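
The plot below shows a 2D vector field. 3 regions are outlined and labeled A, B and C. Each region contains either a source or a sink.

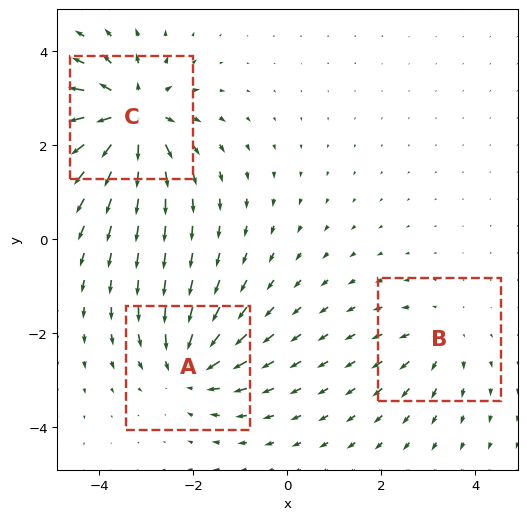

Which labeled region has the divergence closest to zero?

Divergence at each region's feature centre — A: about -4, B: about +2, C: about +5. Region B is closest to zero.

B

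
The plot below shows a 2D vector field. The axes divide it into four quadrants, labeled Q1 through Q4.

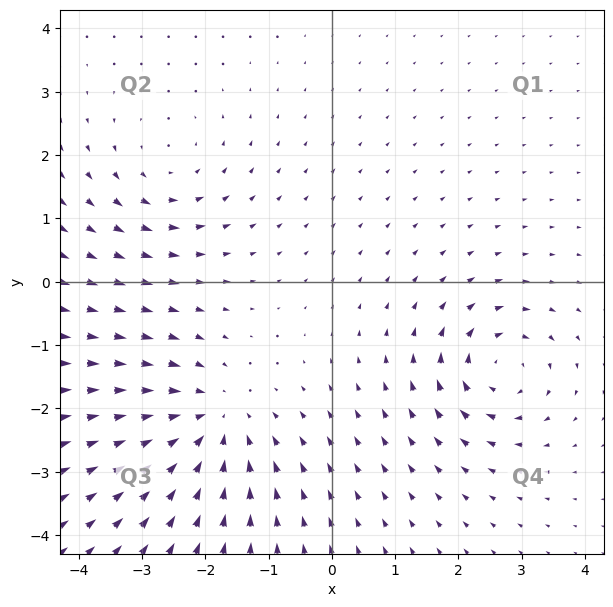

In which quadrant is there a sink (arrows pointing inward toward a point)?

Q3

The sink sits at approximately (-1.9, -2.2), which lies in quadrant Q3. The divergence there is about -4, negative as expected for a sink.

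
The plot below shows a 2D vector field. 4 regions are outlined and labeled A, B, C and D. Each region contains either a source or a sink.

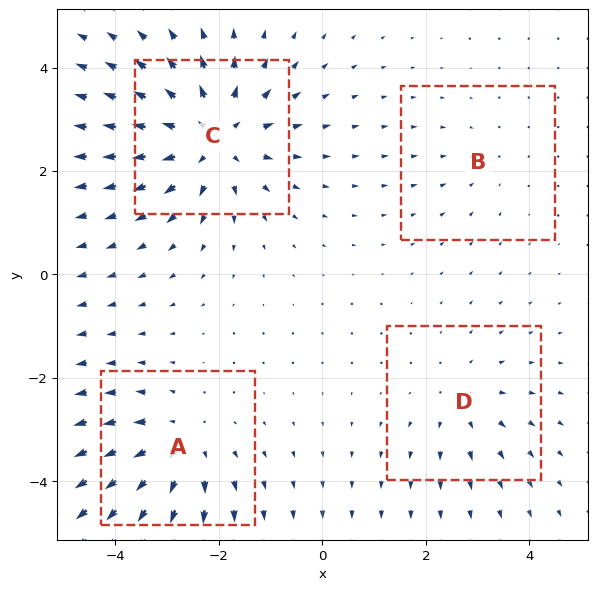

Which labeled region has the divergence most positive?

C

Divergence at each region's feature centre — A: about +5, B: about -2, C: about +7, D: about +3. Region C is most positive.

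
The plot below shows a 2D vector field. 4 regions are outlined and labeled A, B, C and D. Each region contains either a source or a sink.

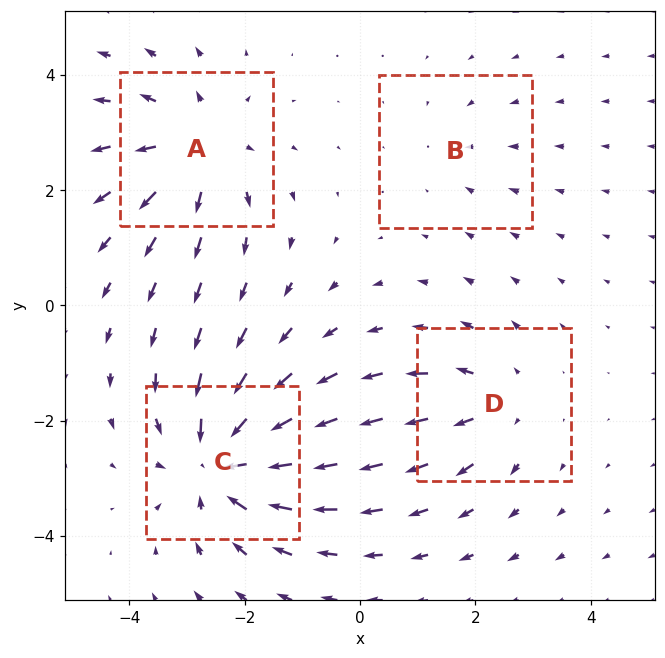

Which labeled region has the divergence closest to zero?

B

Divergence at each region's feature centre — A: about +5, B: about -2, C: about -6, D: about +3. Region B is closest to zero.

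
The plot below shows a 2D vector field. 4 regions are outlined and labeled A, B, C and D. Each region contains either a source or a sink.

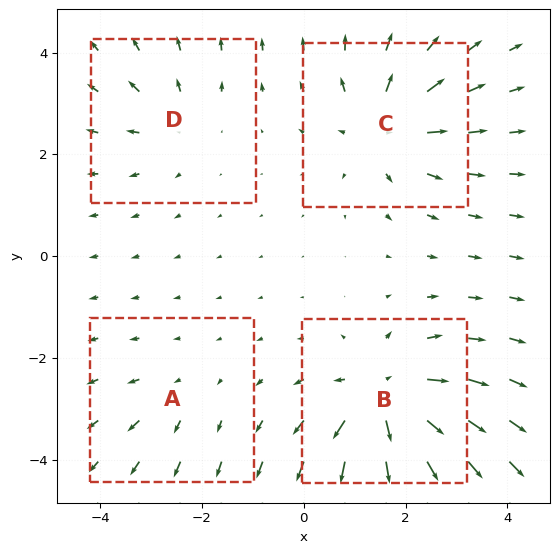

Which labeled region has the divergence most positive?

B

Divergence at each region's feature centre — A: about +2, B: about +7, C: about +6, D: about +3. Region B is most positive.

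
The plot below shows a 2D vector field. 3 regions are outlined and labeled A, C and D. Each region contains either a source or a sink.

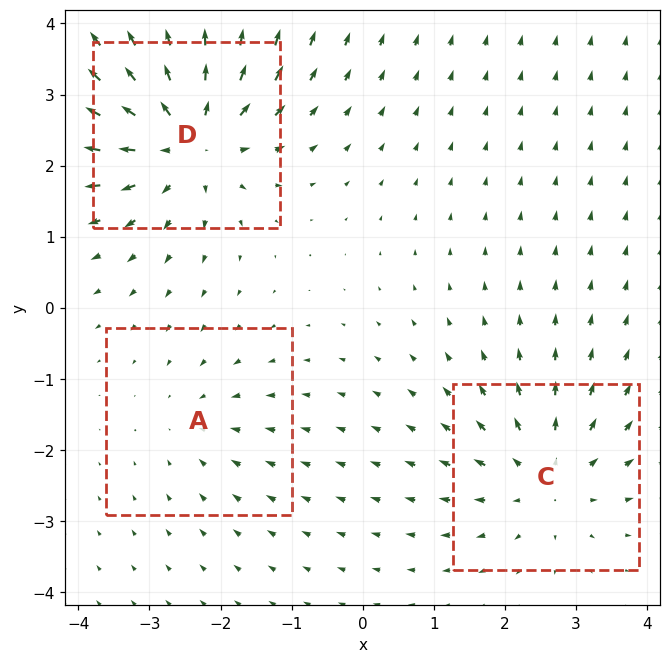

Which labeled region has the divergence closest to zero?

A

Divergence at each region's feature centre — A: about -2, C: about +3, D: about +5. Region A is closest to zero.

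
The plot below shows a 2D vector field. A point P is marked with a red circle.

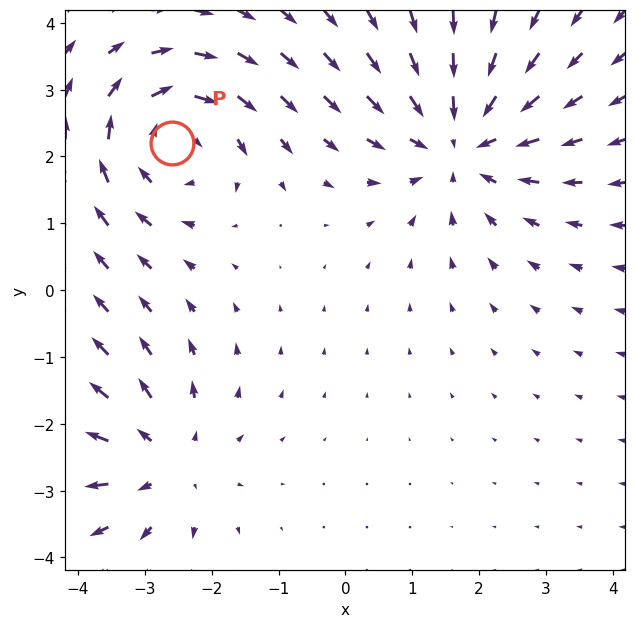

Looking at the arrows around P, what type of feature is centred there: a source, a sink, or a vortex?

vortex

At P (-2.6, 2.2) the arrows circulate clockwise. Divergence ≈0, curl about -4 — near-zero divergence with nonzero curl is a vortex.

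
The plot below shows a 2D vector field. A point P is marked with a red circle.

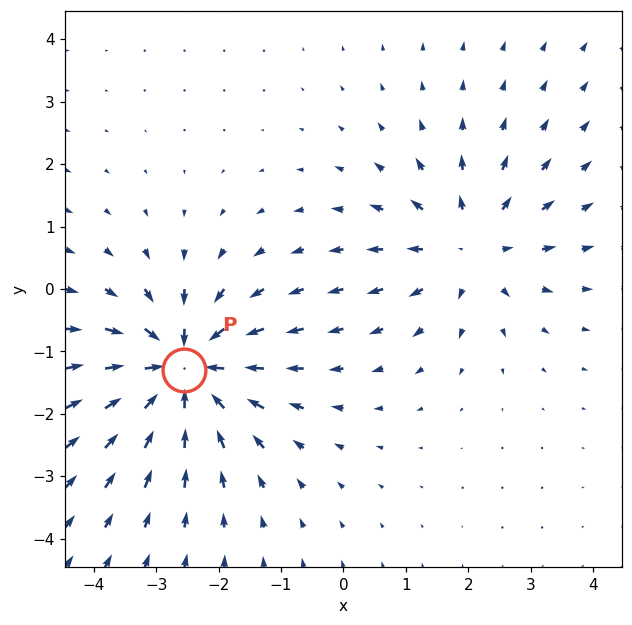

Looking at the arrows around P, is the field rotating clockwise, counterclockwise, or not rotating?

Near P at (-2.6, -1.3) the arrows show no circulation. The curl there is ≈0.

not rotating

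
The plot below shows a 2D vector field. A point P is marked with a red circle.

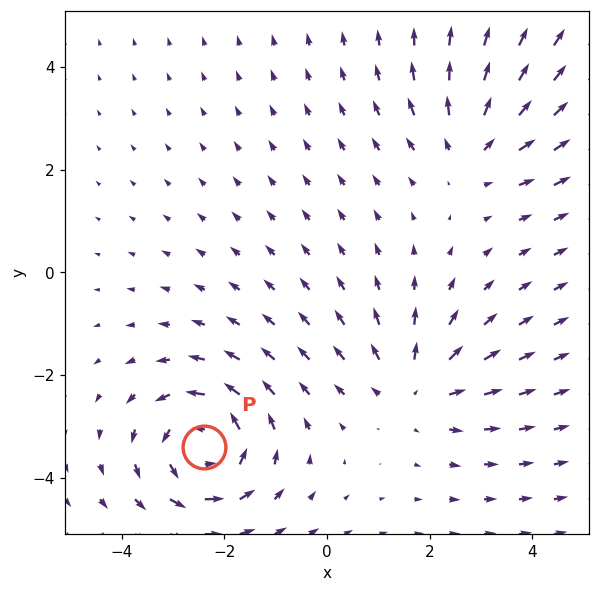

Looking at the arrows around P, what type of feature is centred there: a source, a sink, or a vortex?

vortex

At P (-2.4, -3.4) the arrows circulate counterclockwise. Divergence ≈0, curl about +5 — near-zero divergence with nonzero curl is a vortex.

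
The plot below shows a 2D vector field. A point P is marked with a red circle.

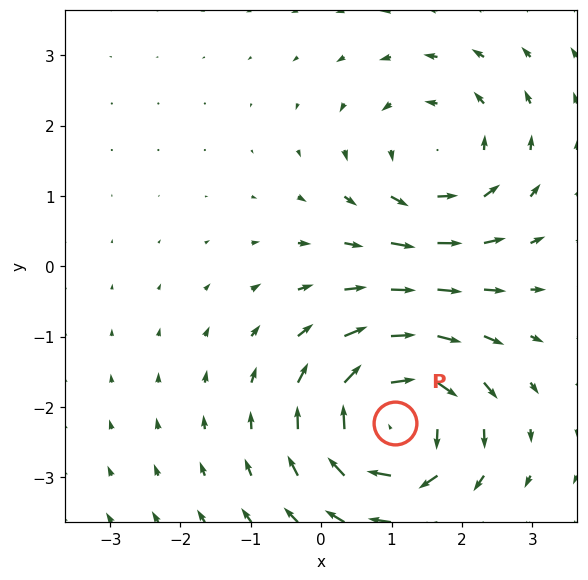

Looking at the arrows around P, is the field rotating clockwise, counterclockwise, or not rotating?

Near P at (1.1, -2.2) the arrows circulate clockwise. The curl (z-component) there is about -5; negative curl means clockwise rotation.

clockwise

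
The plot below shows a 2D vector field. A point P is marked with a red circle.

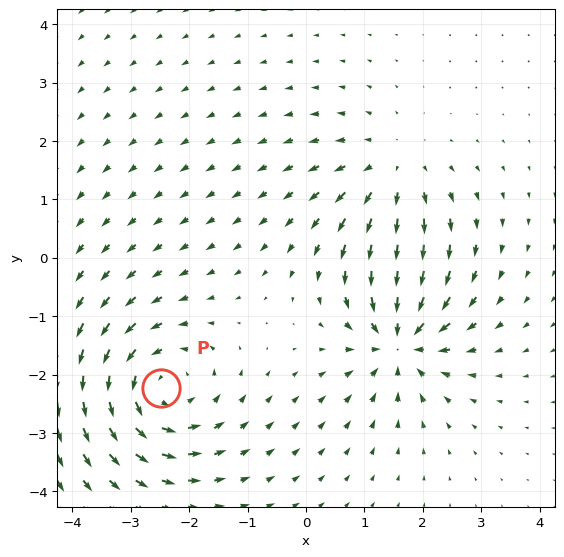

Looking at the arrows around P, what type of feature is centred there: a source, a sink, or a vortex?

At P (-2.5, -2.2) the arrows circulate counterclockwise. Divergence ≈0, curl about +4 — near-zero divergence with nonzero curl is a vortex.

vortex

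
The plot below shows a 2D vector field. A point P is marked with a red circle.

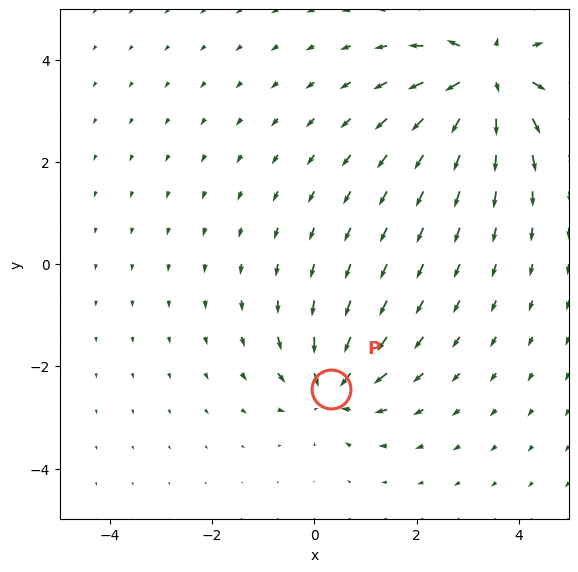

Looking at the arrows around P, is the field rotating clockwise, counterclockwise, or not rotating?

not rotating

Near P at (0.3, -2.4) the arrows show no circulation. The curl there is ≈0.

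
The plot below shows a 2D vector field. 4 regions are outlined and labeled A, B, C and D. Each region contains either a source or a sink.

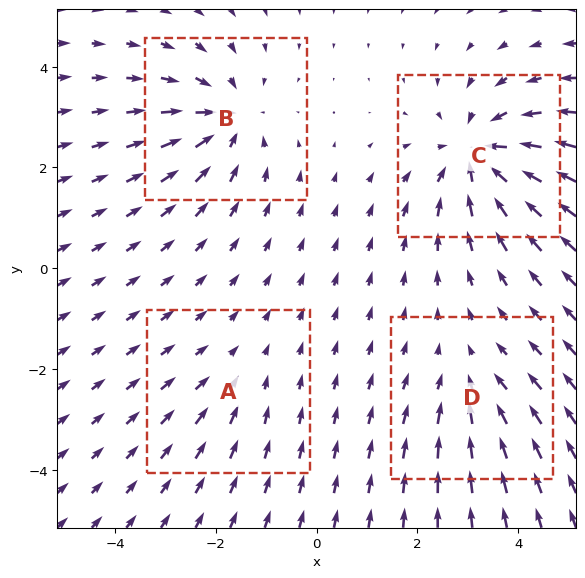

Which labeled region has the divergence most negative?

C

Divergence at each region's feature centre — A: about -2, B: about -5, C: about -6, D: about -3. Region C is most negative.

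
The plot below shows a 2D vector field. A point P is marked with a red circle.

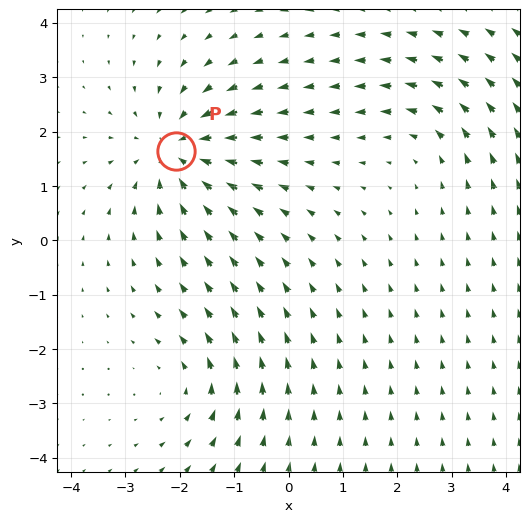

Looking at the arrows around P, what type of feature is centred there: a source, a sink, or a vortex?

sink

At P (-2.1, 1.6) the arrows converge inward. Divergence about -4, curl ≈0 — negative divergence with near-zero curl is a sink.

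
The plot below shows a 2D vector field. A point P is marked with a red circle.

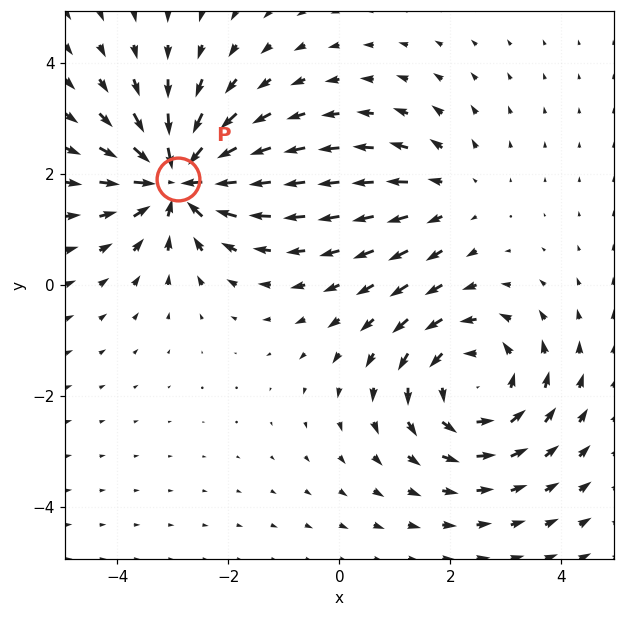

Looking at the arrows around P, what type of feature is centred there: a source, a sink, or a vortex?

At P (-2.9, 1.9) the arrows converge inward. Divergence about -6, curl ≈0 — negative divergence with near-zero curl is a sink.

sink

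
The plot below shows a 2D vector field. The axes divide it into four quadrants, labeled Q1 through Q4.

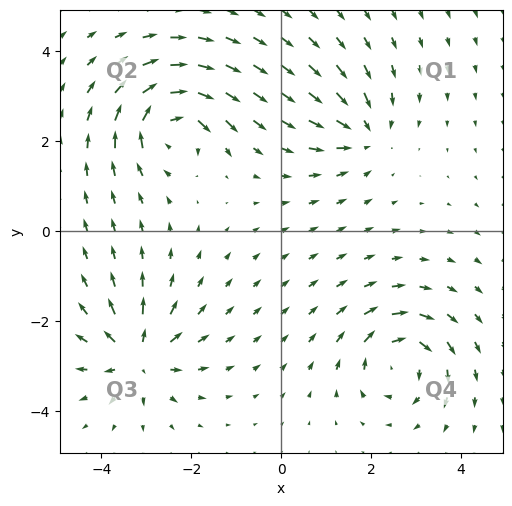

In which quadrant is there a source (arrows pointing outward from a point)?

Q3

The source sits at approximately (-3.2, -2.8), which lies in quadrant Q3. The divergence there is about +6, positive as expected for a source.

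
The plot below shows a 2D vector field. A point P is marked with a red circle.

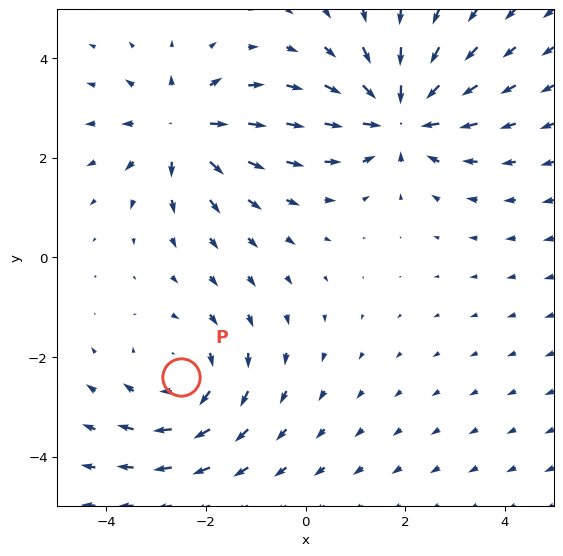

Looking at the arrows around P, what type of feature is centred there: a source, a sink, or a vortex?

vortex

At P (-2.5, -2.4) the arrows circulate clockwise. Divergence ≈0, curl about -2 — near-zero divergence with nonzero curl is a vortex.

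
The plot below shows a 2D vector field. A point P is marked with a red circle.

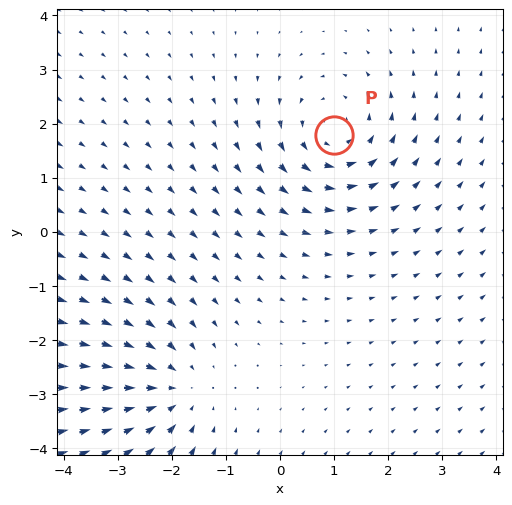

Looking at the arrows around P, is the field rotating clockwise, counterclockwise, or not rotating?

counterclockwise

Near P at (1.0, 1.8) the arrows circulate counterclockwise. The curl (z-component) there is about +3; positive curl means counterclockwise rotation.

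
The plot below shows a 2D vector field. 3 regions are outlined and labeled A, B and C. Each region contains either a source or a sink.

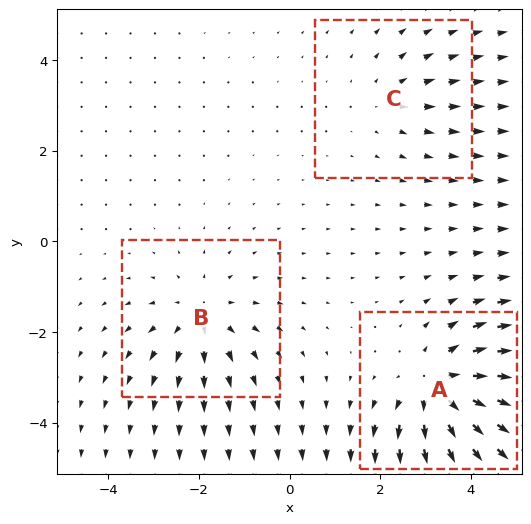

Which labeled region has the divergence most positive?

A

Divergence at each region's feature centre — A: about +5, B: about +3, C: about +2. Region A is most positive.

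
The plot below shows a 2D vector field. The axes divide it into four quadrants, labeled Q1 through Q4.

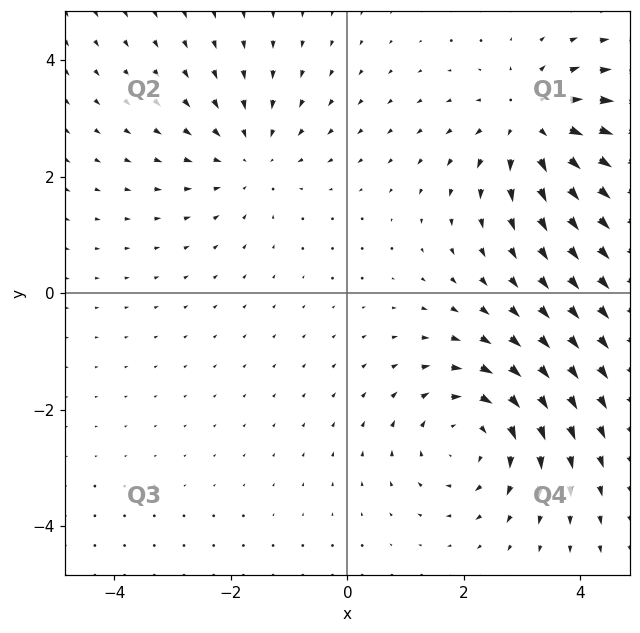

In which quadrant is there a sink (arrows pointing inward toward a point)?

The sink sits at approximately (-1.7, 2.3), which lies in quadrant Q2. The divergence there is about -2, negative as expected for a sink.

Q2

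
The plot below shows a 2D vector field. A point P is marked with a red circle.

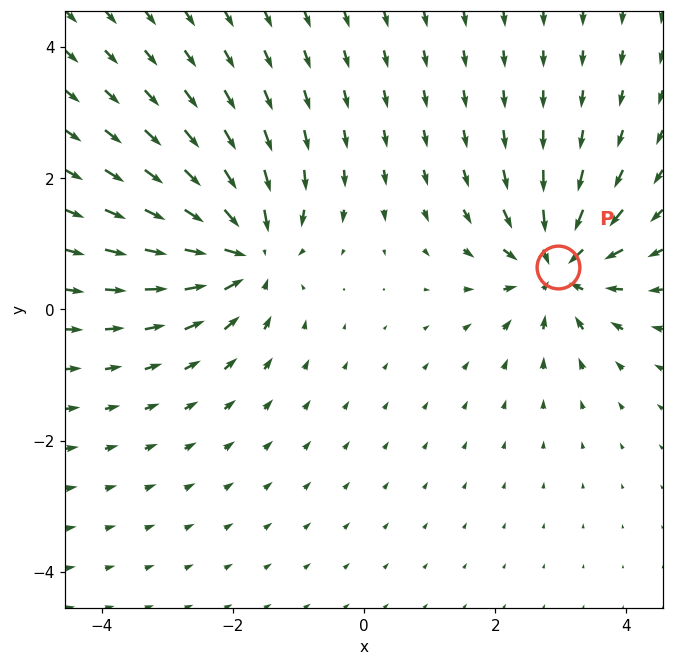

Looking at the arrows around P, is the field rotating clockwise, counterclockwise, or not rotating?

not rotating

Near P at (3.0, 0.6) the arrows show no circulation. The curl there is ≈0.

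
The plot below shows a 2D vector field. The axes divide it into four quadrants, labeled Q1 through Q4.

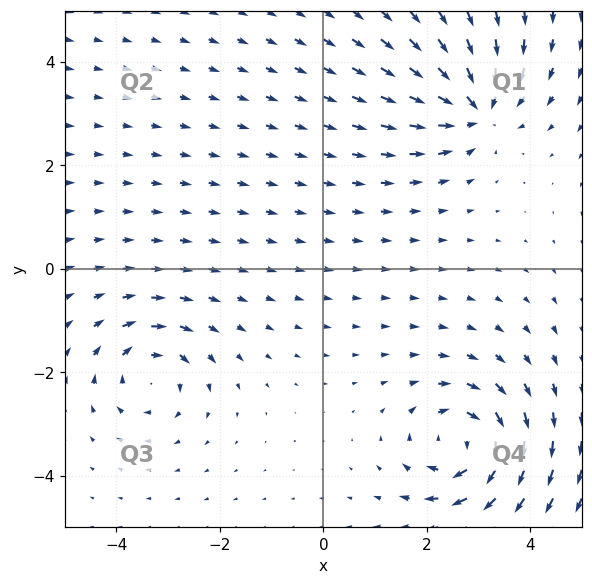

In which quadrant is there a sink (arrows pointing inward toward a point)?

The sink sits at approximately (2.9, 3.1), which lies in quadrant Q1. The divergence there is about -6, negative as expected for a sink.

Q1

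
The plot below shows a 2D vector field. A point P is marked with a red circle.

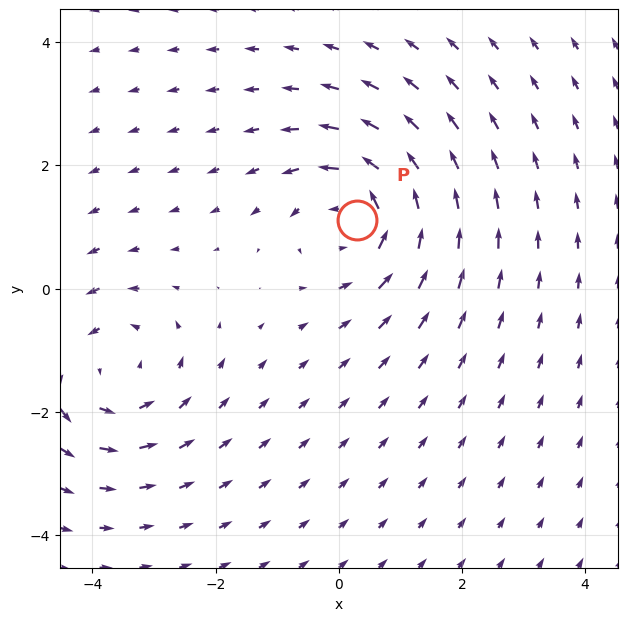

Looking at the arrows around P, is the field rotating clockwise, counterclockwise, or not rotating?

counterclockwise

Near P at (0.3, 1.1) the arrows circulate counterclockwise. The curl (z-component) there is about +4; positive curl means counterclockwise rotation.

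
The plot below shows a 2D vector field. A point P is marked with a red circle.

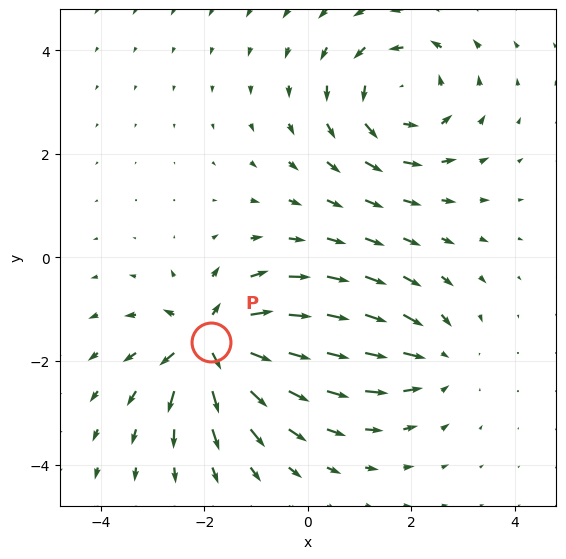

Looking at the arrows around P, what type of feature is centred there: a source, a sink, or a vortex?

At P (-1.9, -1.6) the arrows spread outward. Divergence about +6, curl ≈0 — positive divergence with near-zero curl is a source.

source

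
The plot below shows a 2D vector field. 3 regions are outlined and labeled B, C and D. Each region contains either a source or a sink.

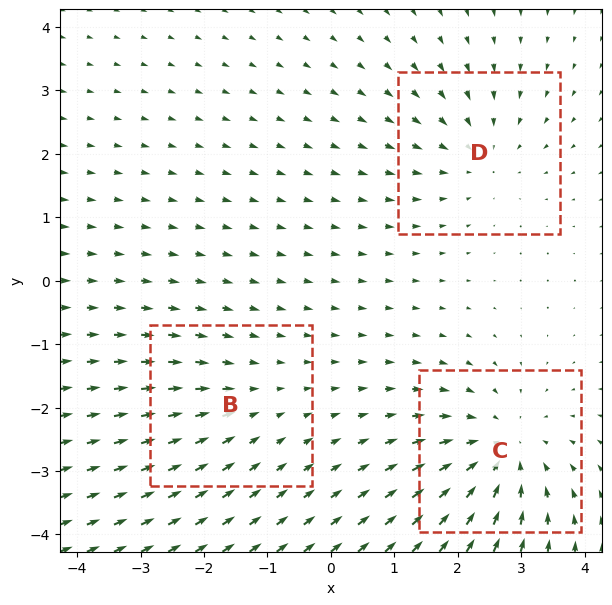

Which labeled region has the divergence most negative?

Divergence at each region's feature centre — B: about -2, C: about -4, D: about -3. Region C is most negative.

C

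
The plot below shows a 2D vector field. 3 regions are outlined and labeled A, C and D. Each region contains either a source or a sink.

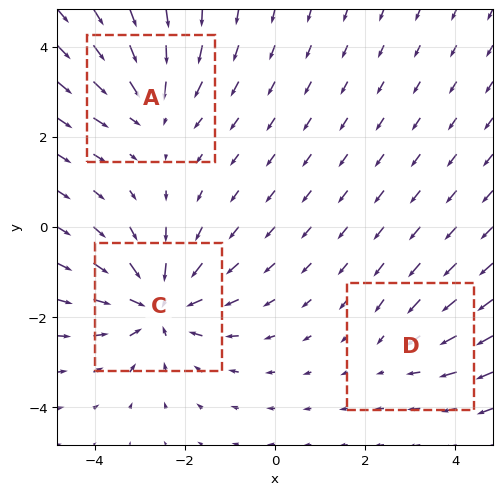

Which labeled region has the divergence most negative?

C

Divergence at each region's feature centre — A: about -3, C: about -4, D: about -2. Region C is most negative.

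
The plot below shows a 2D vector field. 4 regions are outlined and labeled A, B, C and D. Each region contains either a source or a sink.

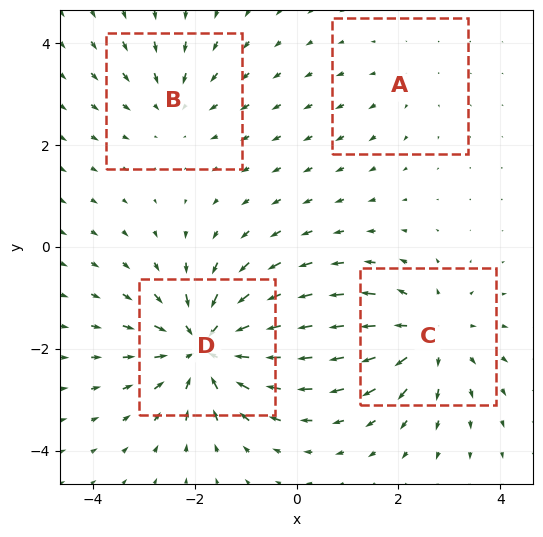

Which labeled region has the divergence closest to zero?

A

Divergence at each region's feature centre — A: about +2, B: about -3, C: about +5, D: about -7. Region A is closest to zero.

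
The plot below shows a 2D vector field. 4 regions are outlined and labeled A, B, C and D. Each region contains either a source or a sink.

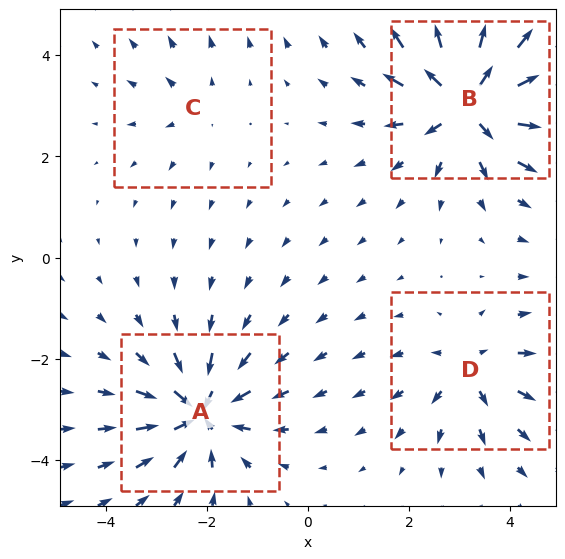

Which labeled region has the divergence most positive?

B

Divergence at each region's feature centre — A: about -7, B: about +8, C: about +2, D: about +4. Region B is most positive.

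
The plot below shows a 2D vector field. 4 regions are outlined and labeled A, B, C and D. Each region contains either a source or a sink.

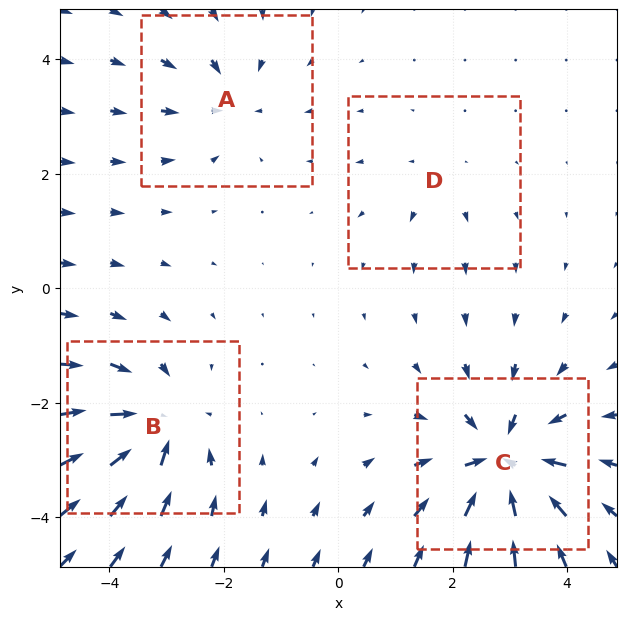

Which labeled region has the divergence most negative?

C

Divergence at each region's feature centre — A: about -4, B: about -6, C: about -8, D: about +2. Region C is most negative.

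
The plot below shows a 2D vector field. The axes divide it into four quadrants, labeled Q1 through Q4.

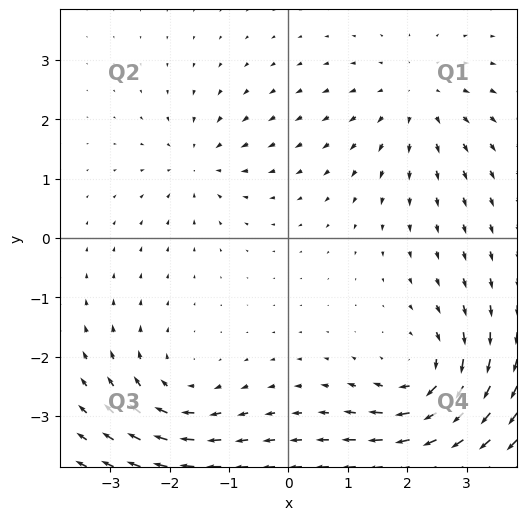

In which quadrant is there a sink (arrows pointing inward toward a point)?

The sink sits at approximately (-1.5, 1.3), which lies in quadrant Q2. The divergence there is about -4, negative as expected for a sink.

Q2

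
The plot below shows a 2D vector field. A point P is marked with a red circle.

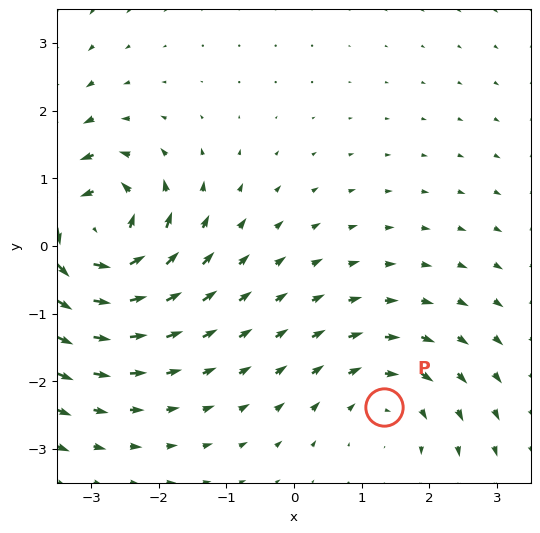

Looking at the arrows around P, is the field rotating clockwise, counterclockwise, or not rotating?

clockwise

Near P at (1.3, -2.4) the arrows circulate clockwise. The curl (z-component) there is about -3; negative curl means clockwise rotation.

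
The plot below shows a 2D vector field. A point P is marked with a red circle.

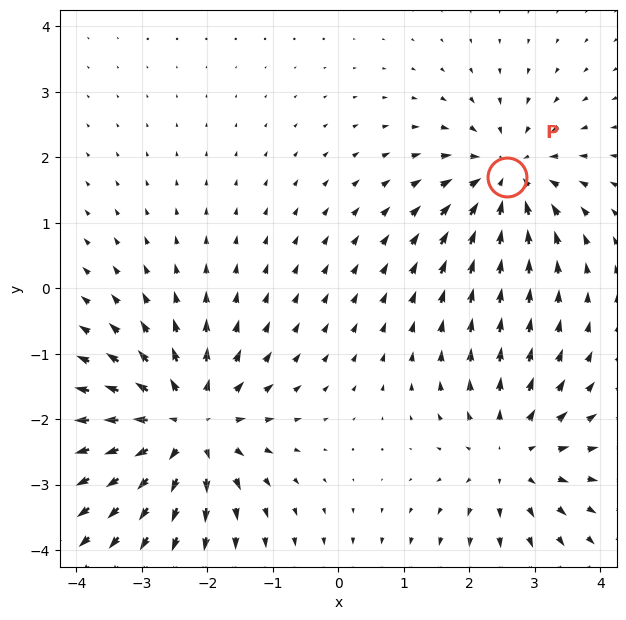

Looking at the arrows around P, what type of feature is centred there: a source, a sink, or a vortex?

At P (2.6, 1.7) the arrows converge inward. Divergence about -4, curl ≈0 — negative divergence with near-zero curl is a sink.

sink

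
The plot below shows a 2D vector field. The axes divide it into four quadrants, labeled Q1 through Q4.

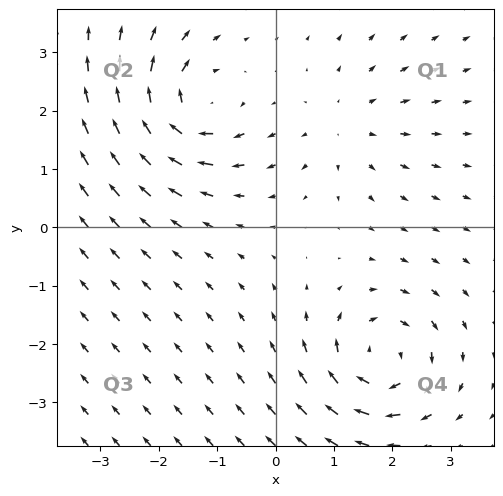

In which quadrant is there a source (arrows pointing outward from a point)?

Q1

The source sits at approximately (1.2, 1.7), which lies in quadrant Q1. The divergence there is about +2, positive as expected for a source.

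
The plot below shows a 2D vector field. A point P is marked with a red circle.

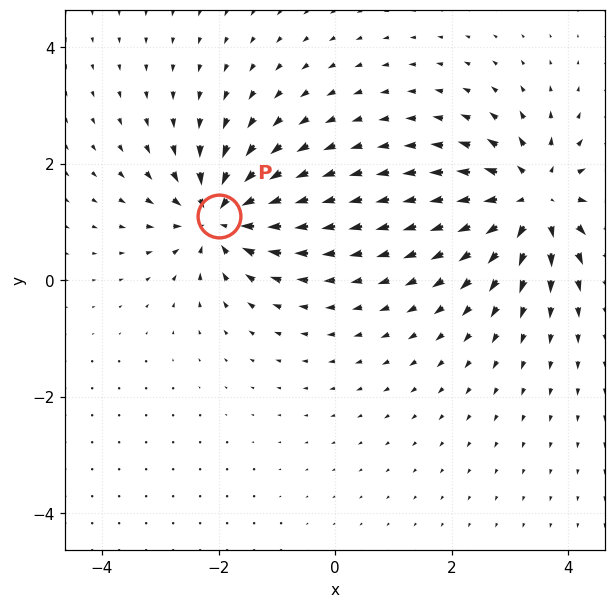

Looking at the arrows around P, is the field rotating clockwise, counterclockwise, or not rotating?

not rotating

Near P at (-2.0, 1.1) the arrows show no circulation. The curl there is ≈0.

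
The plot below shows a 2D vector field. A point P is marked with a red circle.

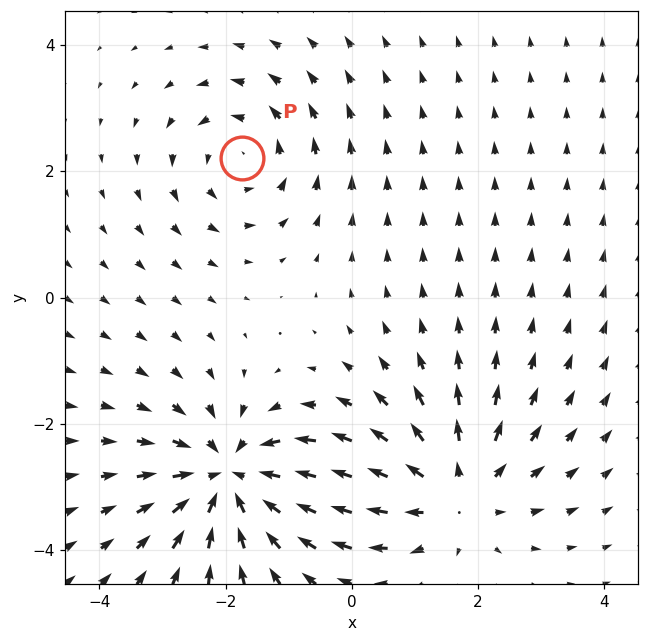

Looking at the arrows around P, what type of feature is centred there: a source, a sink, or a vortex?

vortex

At P (-1.7, 2.2) the arrows circulate counterclockwise. Divergence ≈0, curl about +3 — near-zero divergence with nonzero curl is a vortex.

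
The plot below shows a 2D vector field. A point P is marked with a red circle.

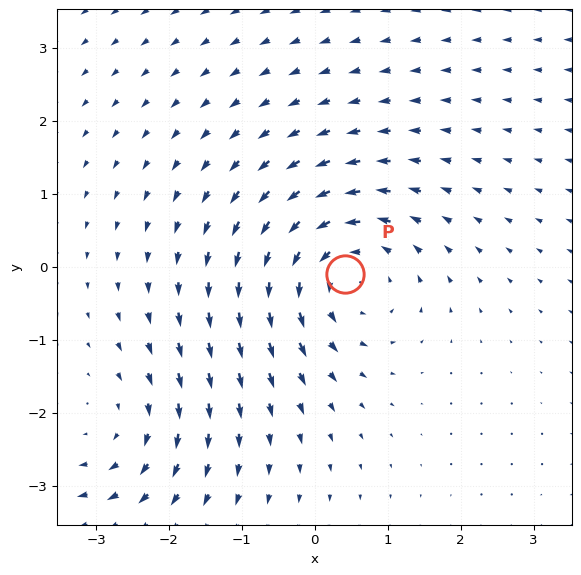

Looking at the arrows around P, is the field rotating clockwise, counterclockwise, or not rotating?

Near P at (0.4, -0.1) the arrows circulate counterclockwise. The curl (z-component) there is about +4; positive curl means counterclockwise rotation.

counterclockwise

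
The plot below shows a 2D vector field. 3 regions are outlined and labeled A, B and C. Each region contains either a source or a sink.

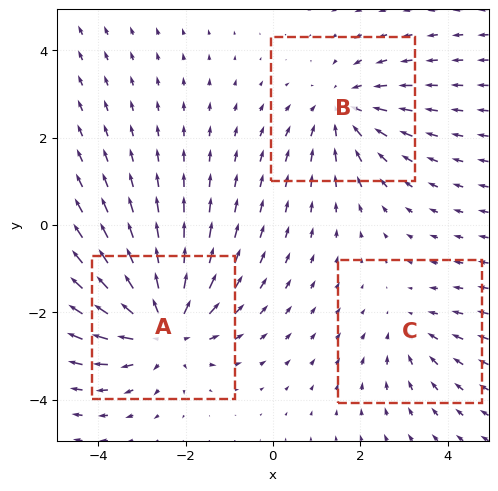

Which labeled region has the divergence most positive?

Divergence at each region's feature centre — A: about +4, B: about -3, C: about -2. Region A is most positive.

A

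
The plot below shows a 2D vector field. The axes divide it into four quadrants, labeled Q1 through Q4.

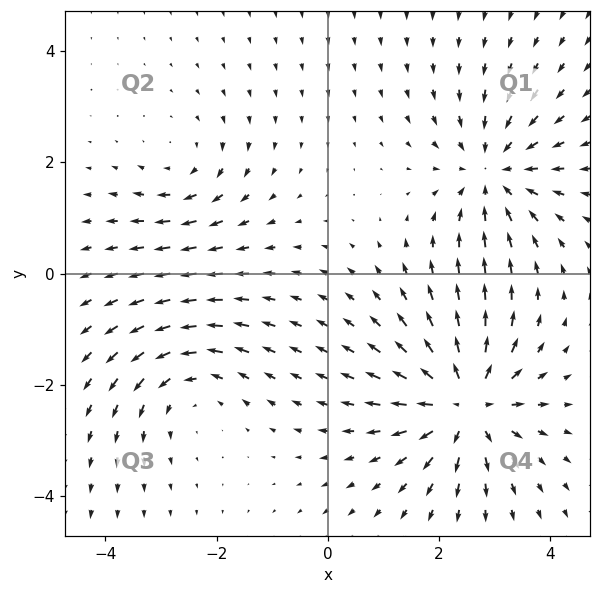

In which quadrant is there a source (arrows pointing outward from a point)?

Q4

The source sits at approximately (2.5, -2.3), which lies in quadrant Q4. The divergence there is about +6, positive as expected for a source.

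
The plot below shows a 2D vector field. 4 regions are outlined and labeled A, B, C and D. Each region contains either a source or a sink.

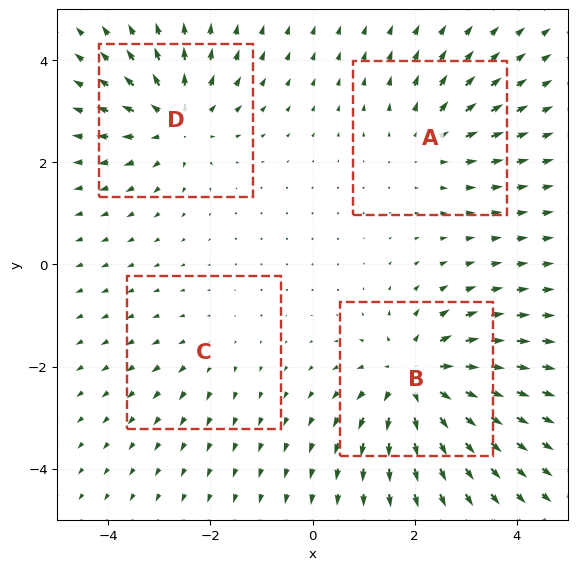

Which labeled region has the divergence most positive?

Divergence at each region's feature centre — A: about +3, B: about +7, C: about +2, D: about +5. Region B is most positive.

B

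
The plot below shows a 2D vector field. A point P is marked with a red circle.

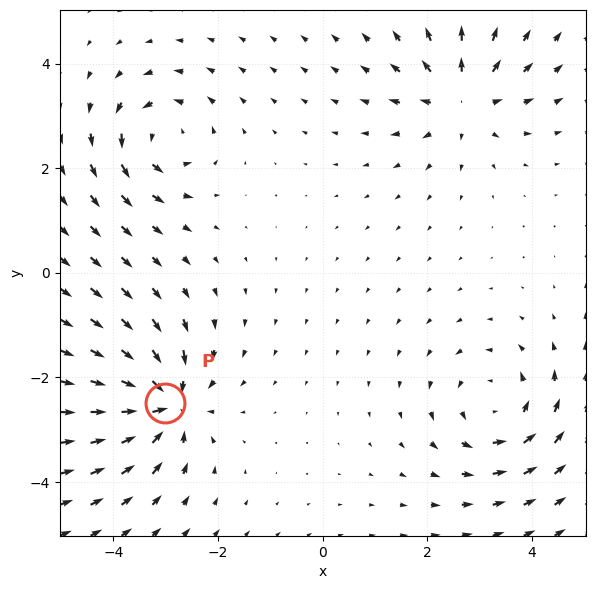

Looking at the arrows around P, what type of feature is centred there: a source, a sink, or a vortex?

sink

At P (-3.0, -2.5) the arrows converge inward. Divergence about -5, curl ≈0 — negative divergence with near-zero curl is a sink.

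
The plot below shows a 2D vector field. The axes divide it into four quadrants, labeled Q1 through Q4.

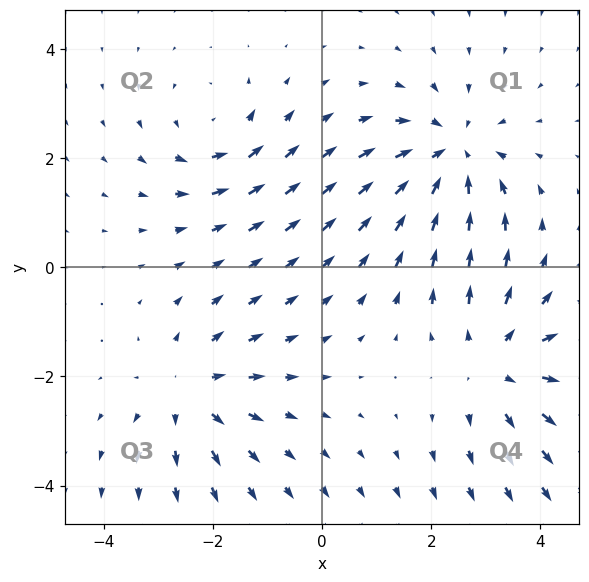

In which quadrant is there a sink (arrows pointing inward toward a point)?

The sink sits at approximately (2.4, 2.1), which lies in quadrant Q1. The divergence there is about -5, negative as expected for a sink.

Q1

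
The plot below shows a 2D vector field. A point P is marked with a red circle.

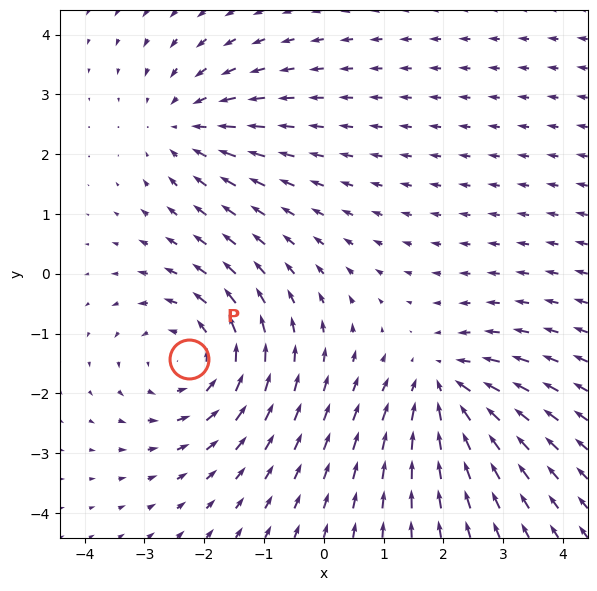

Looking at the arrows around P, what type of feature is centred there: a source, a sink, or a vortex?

vortex

At P (-2.2, -1.4) the arrows circulate counterclockwise. Divergence ≈0, curl about +3 — near-zero divergence with nonzero curl is a vortex.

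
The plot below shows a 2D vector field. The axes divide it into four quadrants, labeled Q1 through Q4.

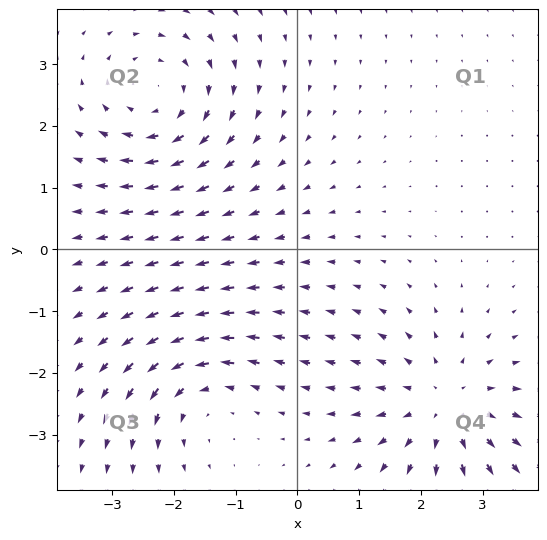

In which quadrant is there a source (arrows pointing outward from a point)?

Q4

The source sits at approximately (2.4, -2.5), which lies in quadrant Q4. The divergence there is about +4, positive as expected for a source.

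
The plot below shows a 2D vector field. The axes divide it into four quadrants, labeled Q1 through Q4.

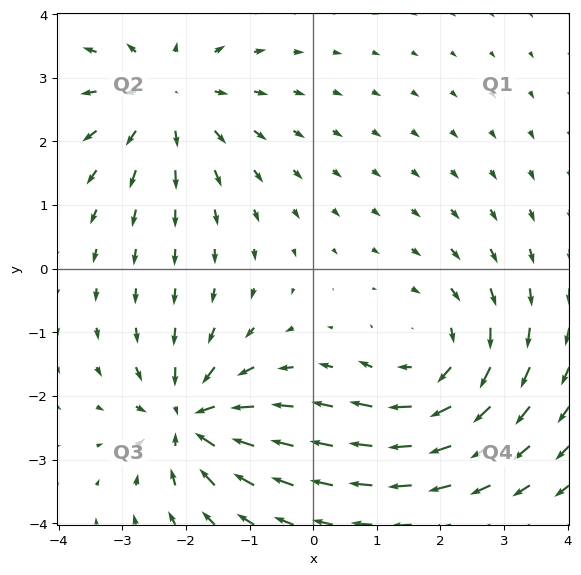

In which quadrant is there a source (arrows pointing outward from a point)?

The source sits at approximately (-2.3, 2.7), which lies in quadrant Q2. The divergence there is about +4, positive as expected for a source.

Q2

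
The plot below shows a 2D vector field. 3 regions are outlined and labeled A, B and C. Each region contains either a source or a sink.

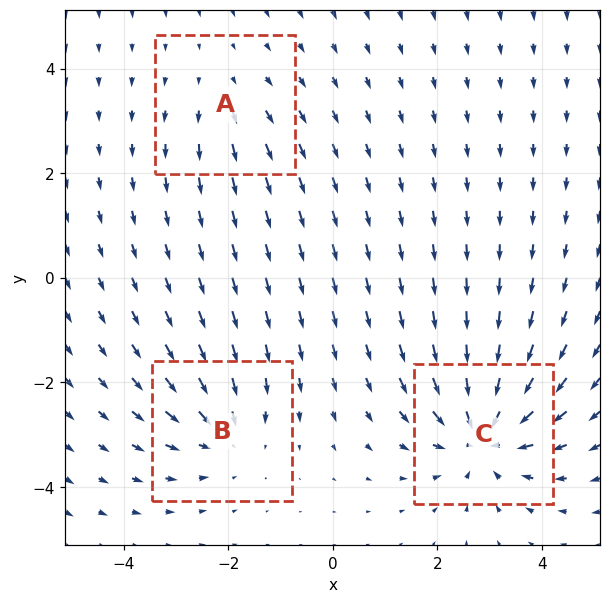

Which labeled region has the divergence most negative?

C

Divergence at each region's feature centre — A: about +2, B: about -3, C: about -5. Region C is most negative.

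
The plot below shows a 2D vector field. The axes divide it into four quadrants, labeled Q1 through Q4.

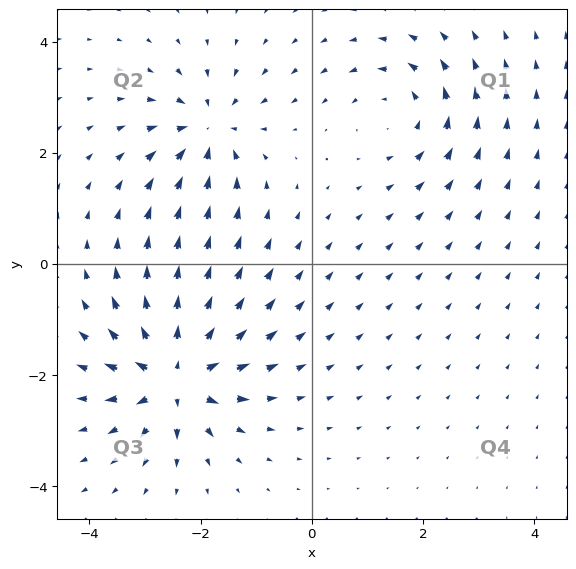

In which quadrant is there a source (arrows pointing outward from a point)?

The source sits at approximately (-2.5, -2.0), which lies in quadrant Q3. The divergence there is about +7, positive as expected for a source.

Q3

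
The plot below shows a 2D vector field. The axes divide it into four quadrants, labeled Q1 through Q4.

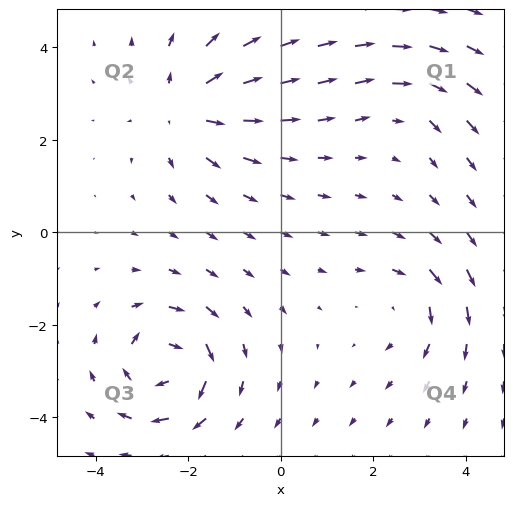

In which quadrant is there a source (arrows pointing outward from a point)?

The source sits at approximately (-2.1, 2.7), which lies in quadrant Q2. The divergence there is about +4, positive as expected for a source.

Q2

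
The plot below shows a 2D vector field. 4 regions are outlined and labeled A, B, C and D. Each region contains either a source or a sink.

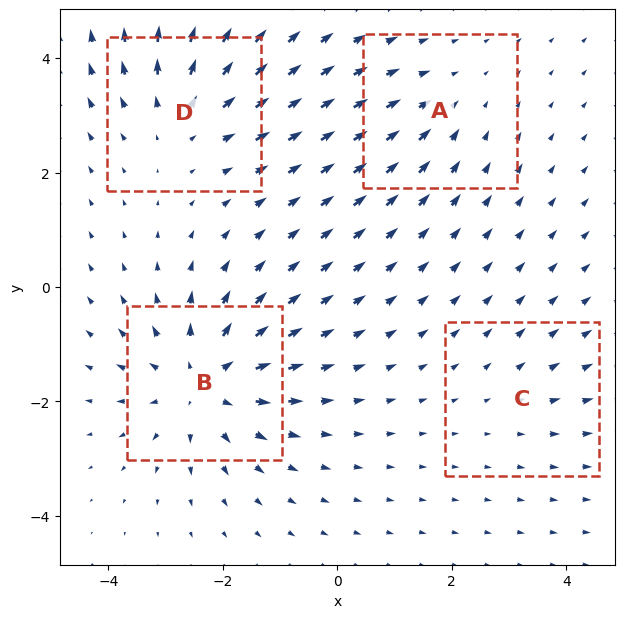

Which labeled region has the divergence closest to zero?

C

Divergence at each region's feature centre — A: about -3, B: about +6, C: about +2, D: about +4. Region C is closest to zero.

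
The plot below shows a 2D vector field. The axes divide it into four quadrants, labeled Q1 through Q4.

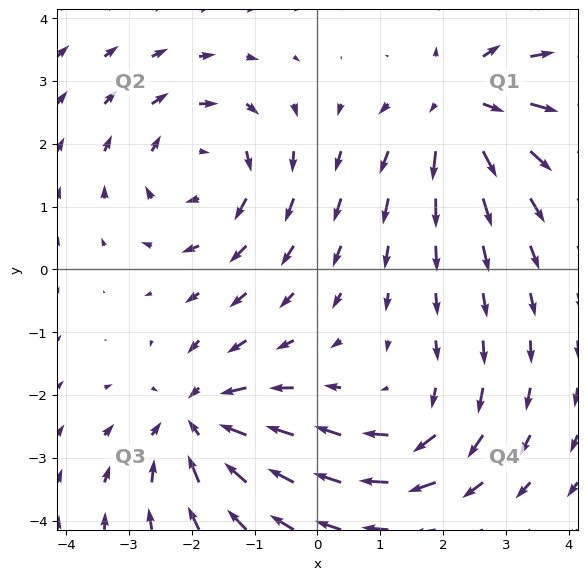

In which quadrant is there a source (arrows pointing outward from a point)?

Q1

The source sits at approximately (2.3, 2.6), which lies in quadrant Q1. The divergence there is about +5, positive as expected for a source.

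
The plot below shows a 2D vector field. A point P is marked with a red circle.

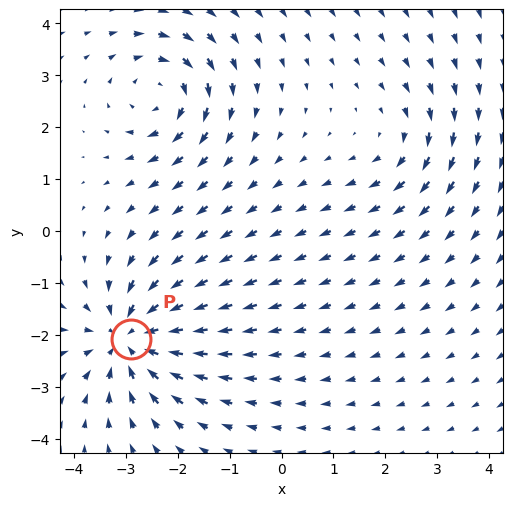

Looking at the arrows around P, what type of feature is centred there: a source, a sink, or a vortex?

sink

At P (-2.9, -2.1) the arrows converge inward. Divergence about -5, curl ≈0 — negative divergence with near-zero curl is a sink.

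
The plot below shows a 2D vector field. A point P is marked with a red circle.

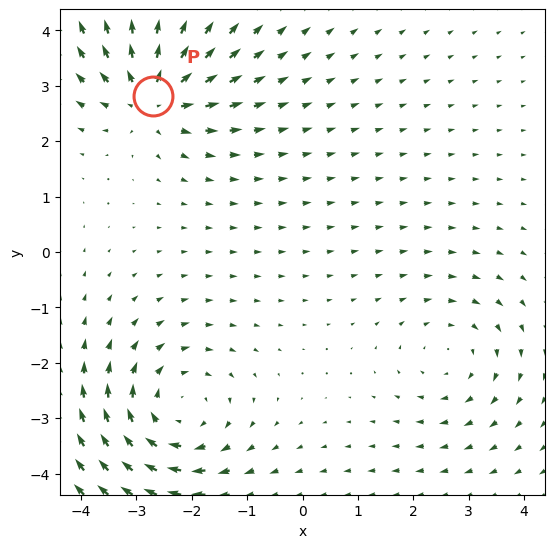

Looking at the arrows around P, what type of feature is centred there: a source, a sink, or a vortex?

source

At P (-2.7, 2.8) the arrows spread outward. Divergence about +5, curl ≈0 — positive divergence with near-zero curl is a source.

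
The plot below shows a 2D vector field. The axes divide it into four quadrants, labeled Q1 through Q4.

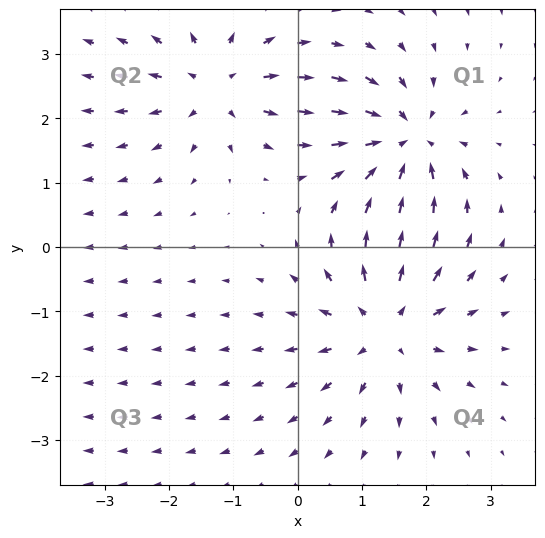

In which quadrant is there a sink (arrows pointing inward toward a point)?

The sink sits at approximately (1.7, 1.6), which lies in quadrant Q1. The divergence there is about -5, negative as expected for a sink.

Q1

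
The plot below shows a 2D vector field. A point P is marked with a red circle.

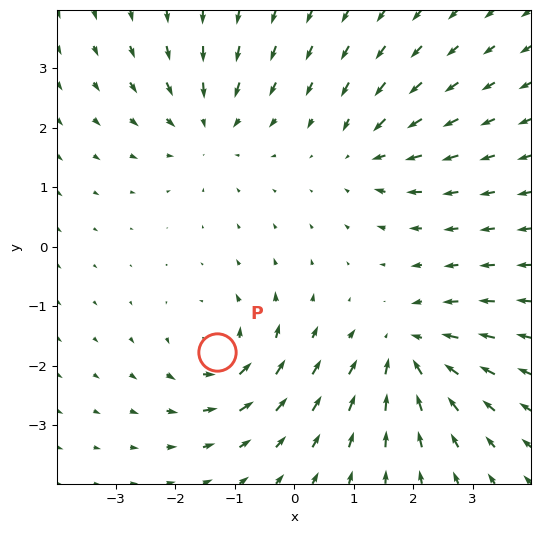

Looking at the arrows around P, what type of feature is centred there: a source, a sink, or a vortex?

At P (-1.3, -1.8) the arrows circulate counterclockwise. Divergence ≈0, curl about +6 — near-zero divergence with nonzero curl is a vortex.

vortex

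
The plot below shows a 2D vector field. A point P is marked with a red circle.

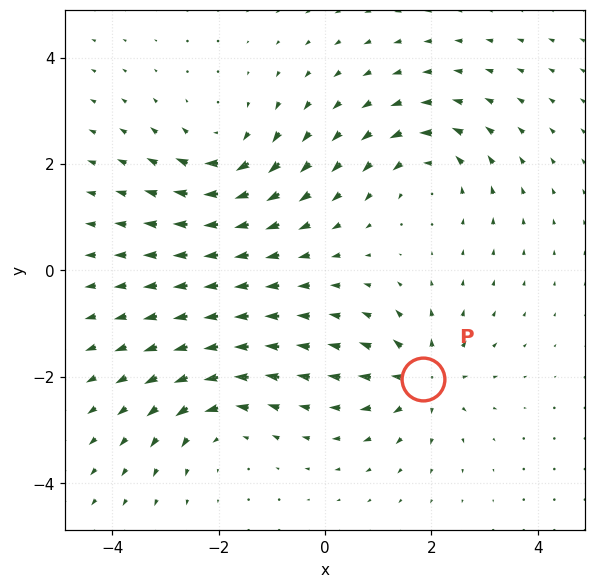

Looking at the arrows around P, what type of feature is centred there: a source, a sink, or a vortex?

source

At P (1.8, -2.0) the arrows spread outward. Divergence about +4, curl ≈0 — positive divergence with near-zero curl is a source.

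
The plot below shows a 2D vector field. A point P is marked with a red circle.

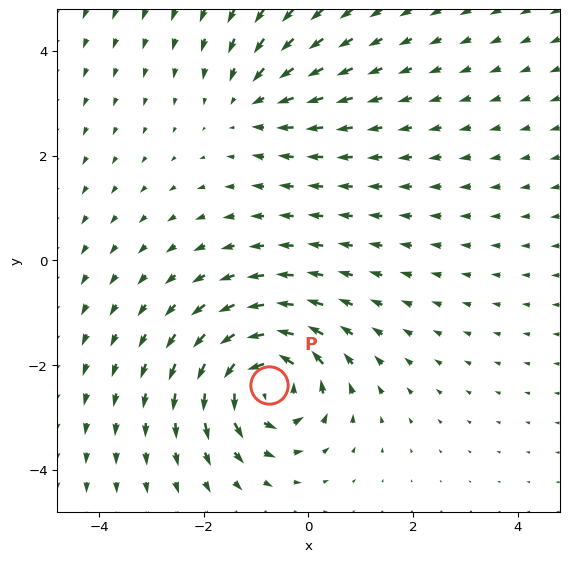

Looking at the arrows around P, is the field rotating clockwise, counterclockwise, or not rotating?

counterclockwise

Near P at (-0.7, -2.4) the arrows circulate counterclockwise. The curl (z-component) there is about +6; positive curl means counterclockwise rotation.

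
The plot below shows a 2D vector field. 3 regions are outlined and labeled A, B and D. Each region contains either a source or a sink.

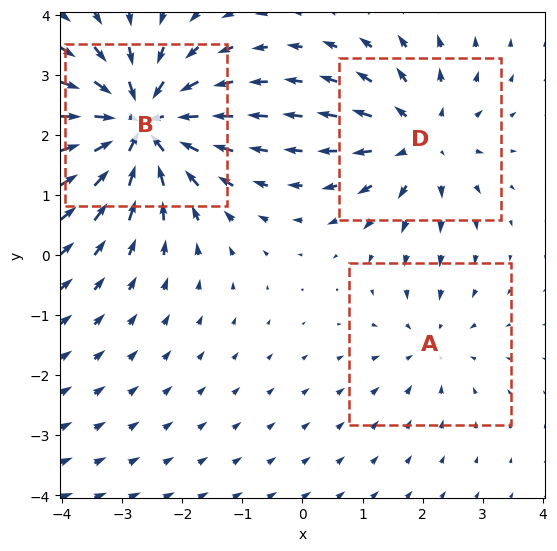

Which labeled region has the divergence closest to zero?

Divergence at each region's feature centre — A: about -2, B: about -6, D: about +3. Region A is closest to zero.

A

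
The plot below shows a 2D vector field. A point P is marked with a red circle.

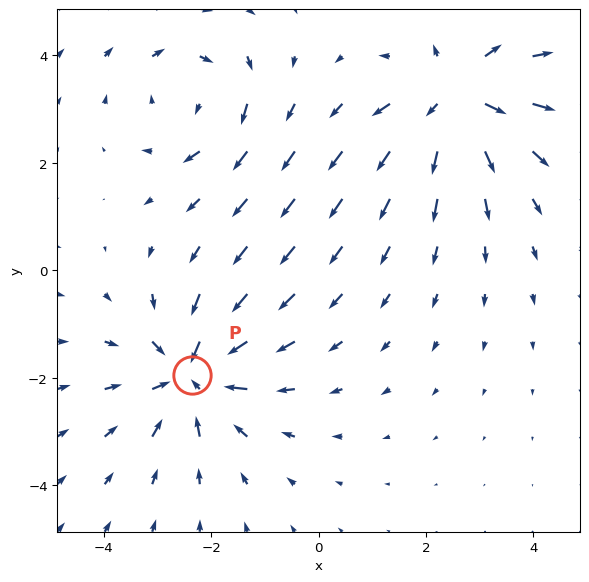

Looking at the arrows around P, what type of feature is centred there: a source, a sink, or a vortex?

At P (-2.4, -1.9) the arrows converge inward. Divergence about -5, curl ≈0 — negative divergence with near-zero curl is a sink.

sink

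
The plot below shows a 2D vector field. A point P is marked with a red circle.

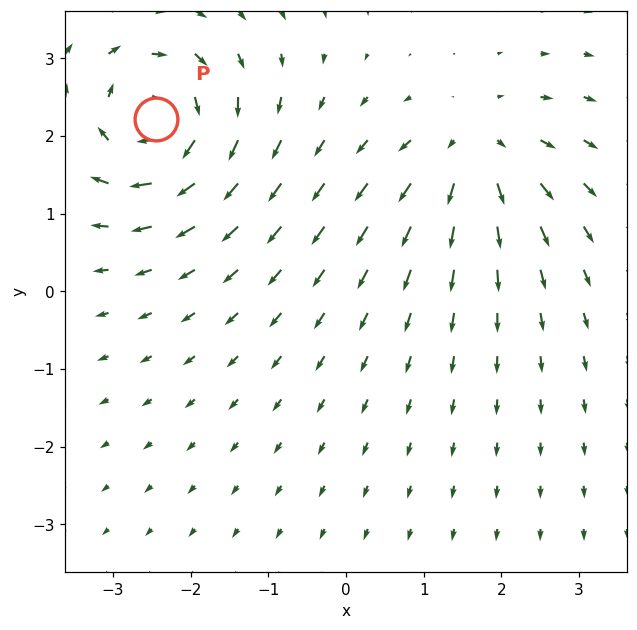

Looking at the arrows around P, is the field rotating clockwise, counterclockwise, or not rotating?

Near P at (-2.4, 2.2) the arrows circulate clockwise. The curl (z-component) there is about -6; negative curl means clockwise rotation.

clockwise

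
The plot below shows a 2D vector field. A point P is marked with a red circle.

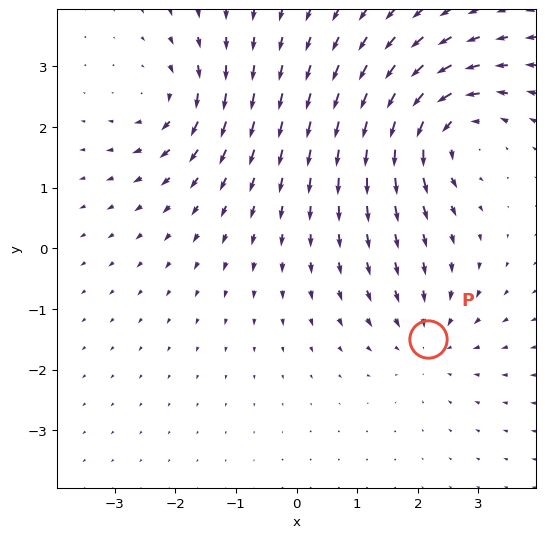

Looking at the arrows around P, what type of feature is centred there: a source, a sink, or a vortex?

sink

At P (2.2, -1.5) the arrows converge inward. Divergence about -3, curl ≈0 — negative divergence with near-zero curl is a sink.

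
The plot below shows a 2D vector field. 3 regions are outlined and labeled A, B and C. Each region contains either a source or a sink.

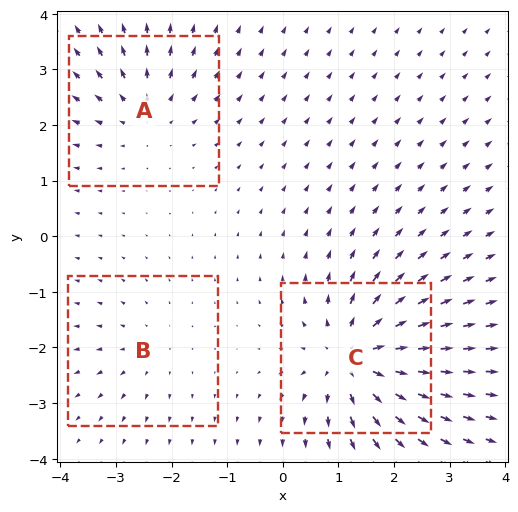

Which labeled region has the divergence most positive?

C

Divergence at each region's feature centre — A: about +3, B: about +2, C: about +6. Region C is most positive.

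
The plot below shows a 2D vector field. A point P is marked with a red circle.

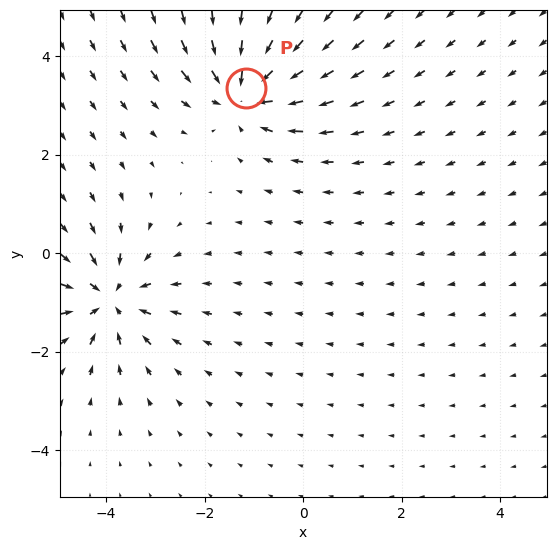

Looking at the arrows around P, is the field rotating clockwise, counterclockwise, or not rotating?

Near P at (-1.2, 3.4) the arrows show no circulation. The curl there is ≈0.

not rotating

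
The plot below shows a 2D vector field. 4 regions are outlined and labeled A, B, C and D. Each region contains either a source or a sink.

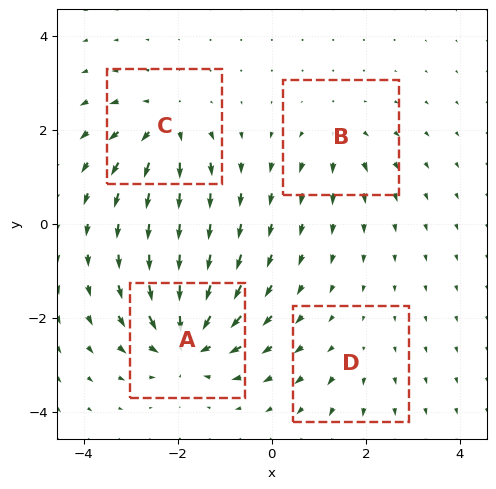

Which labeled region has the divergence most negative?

Divergence at each region's feature centre — A: about -8, B: about +4, C: about +6, D: about +2. Region A is most negative.

A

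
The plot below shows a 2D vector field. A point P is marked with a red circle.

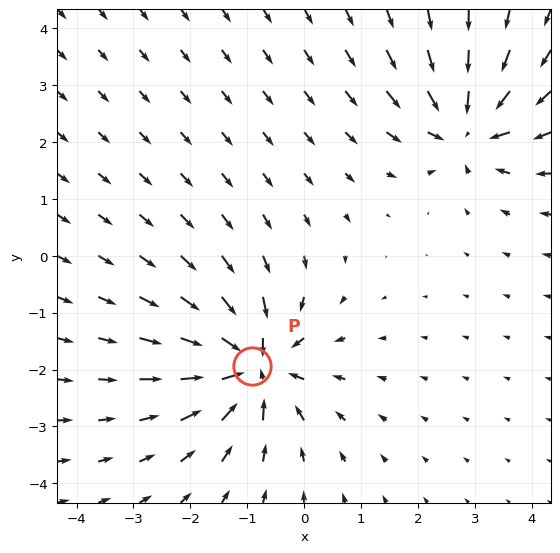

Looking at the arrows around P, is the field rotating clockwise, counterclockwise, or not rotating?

not rotating

Near P at (-0.9, -1.9) the arrows show no circulation. The curl there is ≈0.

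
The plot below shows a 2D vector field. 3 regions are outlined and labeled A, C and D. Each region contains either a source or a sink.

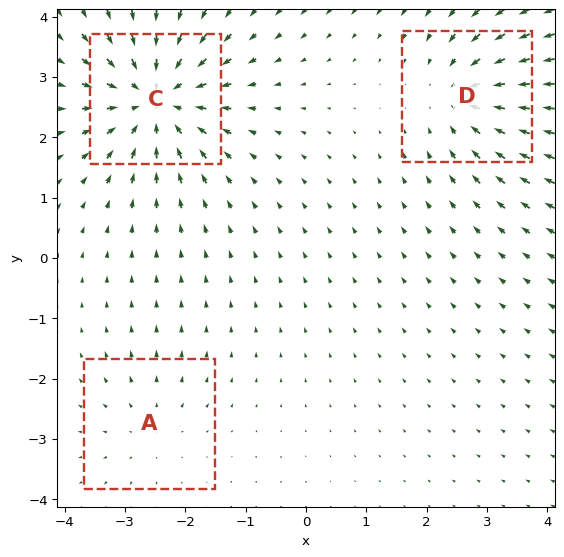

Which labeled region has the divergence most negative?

C

Divergence at each region's feature centre — A: about +2, C: about -5, D: about -4. Region C is most negative.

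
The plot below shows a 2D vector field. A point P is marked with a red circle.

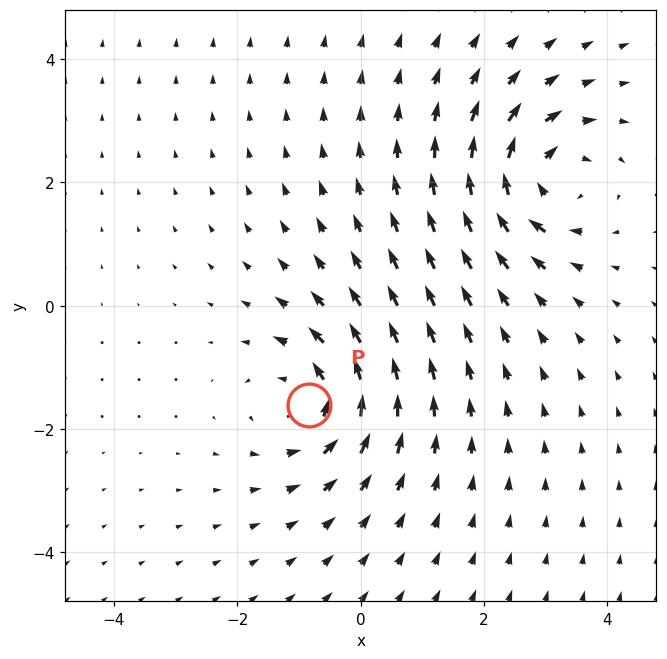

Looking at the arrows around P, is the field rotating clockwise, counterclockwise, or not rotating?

Near P at (-0.8, -1.6) the arrows circulate counterclockwise. The curl (z-component) there is about +4; positive curl means counterclockwise rotation.

counterclockwise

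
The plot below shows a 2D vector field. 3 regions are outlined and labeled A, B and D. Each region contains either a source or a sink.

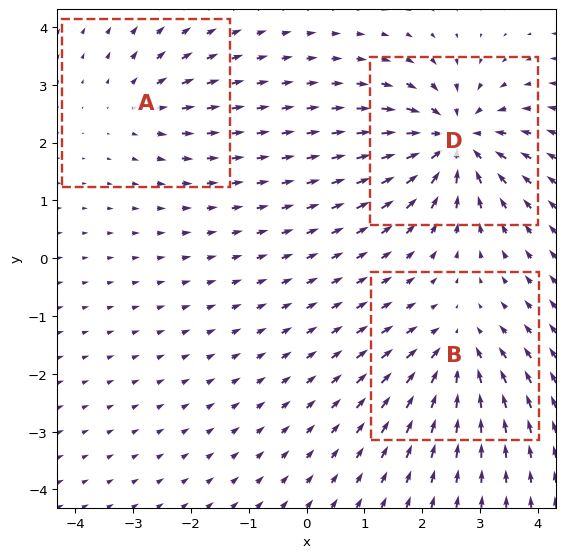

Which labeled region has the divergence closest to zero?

Divergence at each region's feature centre — A: about +3, B: about -4, D: about -6. Region A is closest to zero.

A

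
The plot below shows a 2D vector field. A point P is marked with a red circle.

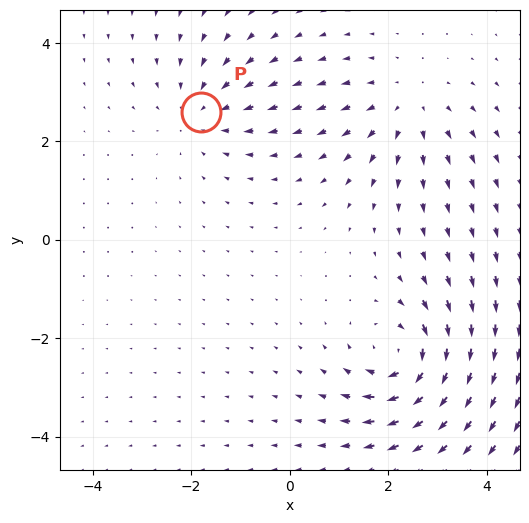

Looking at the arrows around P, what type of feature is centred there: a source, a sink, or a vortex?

At P (-1.8, 2.6) the arrows converge inward. Divergence about -2, curl ≈0 — negative divergence with near-zero curl is a sink.

sink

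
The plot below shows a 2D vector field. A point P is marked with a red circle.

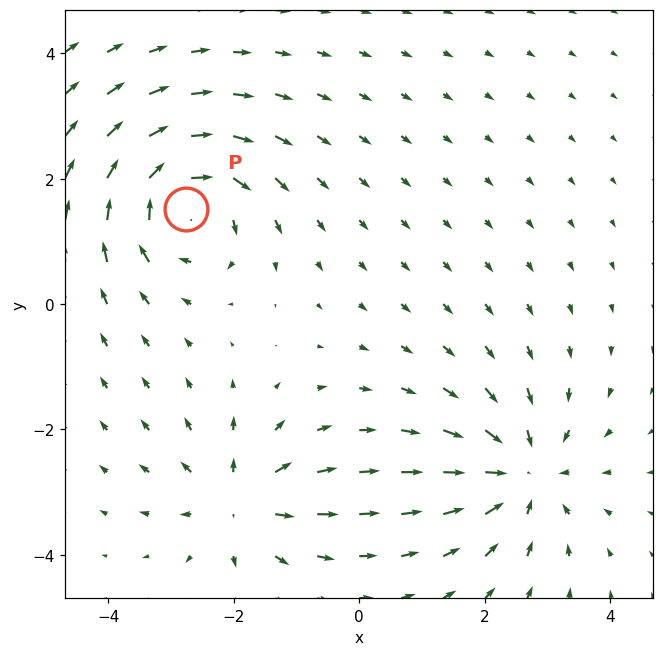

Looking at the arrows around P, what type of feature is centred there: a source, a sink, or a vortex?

vortex

At P (-2.8, 1.5) the arrows circulate clockwise. Divergence ≈0, curl about -6 — near-zero divergence with nonzero curl is a vortex.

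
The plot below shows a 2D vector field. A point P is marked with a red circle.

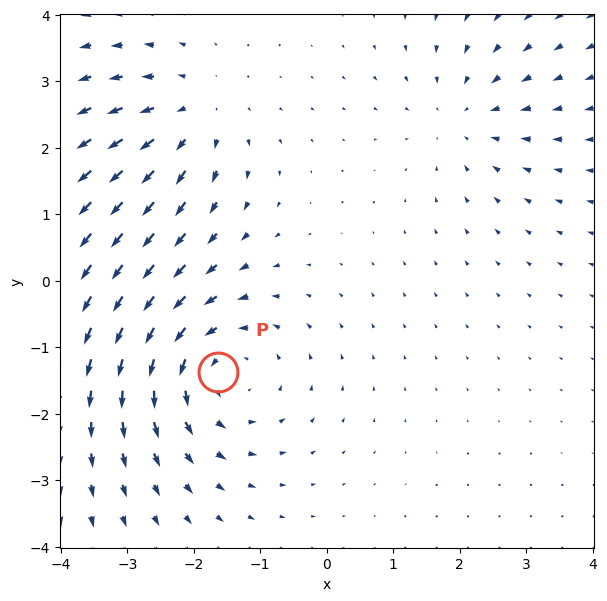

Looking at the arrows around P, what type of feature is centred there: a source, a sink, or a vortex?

vortex

At P (-1.6, -1.4) the arrows circulate counterclockwise. Divergence ≈0, curl about +4 — near-zero divergence with nonzero curl is a vortex.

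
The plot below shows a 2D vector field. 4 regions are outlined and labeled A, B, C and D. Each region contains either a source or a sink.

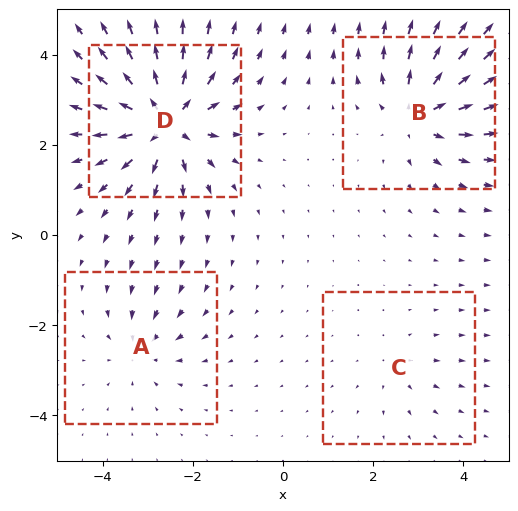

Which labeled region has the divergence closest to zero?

C

Divergence at each region's feature centre — A: about -4, B: about +6, C: about +2, D: about +9. Region C is closest to zero.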